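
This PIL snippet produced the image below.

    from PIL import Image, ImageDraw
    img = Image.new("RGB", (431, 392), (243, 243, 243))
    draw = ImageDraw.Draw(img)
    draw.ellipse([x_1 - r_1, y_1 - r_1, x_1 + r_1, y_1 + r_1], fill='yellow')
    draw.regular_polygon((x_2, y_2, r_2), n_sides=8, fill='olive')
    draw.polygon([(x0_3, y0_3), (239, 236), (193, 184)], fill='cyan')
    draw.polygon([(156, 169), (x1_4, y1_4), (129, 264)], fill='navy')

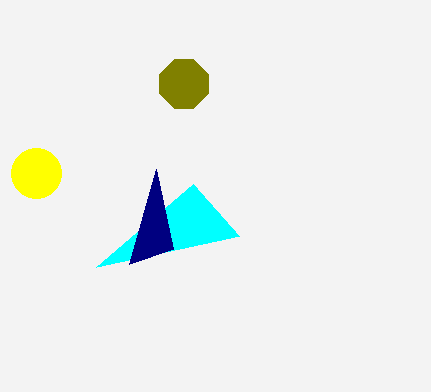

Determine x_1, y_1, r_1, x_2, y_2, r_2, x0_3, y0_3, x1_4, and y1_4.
x_1 = 36
y_1 = 173
r_1 = 25
x_2 = 184
y_2 = 84
r_2 = 26
x0_3 = 96
y0_3 = 267
x1_4 = 173
y1_4 = 249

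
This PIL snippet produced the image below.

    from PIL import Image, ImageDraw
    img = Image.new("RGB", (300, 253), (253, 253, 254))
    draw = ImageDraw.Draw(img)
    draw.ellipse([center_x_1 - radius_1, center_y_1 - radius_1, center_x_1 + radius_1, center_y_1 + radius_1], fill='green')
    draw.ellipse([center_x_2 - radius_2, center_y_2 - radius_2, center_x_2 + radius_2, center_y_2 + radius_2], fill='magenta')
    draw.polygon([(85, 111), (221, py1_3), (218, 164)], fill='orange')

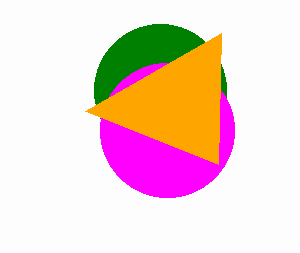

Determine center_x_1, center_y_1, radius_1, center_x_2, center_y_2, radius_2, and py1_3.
center_x_1 = 160, center_y_1 = 90, radius_1 = 66, center_x_2 = 167, center_y_2 = 130, radius_2 = 67, py1_3 = 33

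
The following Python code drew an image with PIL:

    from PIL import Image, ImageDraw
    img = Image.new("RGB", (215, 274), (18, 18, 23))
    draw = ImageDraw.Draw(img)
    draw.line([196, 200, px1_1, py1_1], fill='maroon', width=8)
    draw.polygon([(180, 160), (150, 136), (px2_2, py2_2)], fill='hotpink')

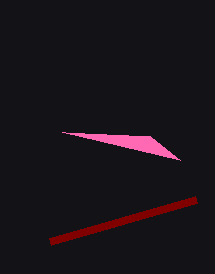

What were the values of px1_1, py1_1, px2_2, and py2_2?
px1_1 = 50; py1_1 = 242; px2_2 = 62; py2_2 = 132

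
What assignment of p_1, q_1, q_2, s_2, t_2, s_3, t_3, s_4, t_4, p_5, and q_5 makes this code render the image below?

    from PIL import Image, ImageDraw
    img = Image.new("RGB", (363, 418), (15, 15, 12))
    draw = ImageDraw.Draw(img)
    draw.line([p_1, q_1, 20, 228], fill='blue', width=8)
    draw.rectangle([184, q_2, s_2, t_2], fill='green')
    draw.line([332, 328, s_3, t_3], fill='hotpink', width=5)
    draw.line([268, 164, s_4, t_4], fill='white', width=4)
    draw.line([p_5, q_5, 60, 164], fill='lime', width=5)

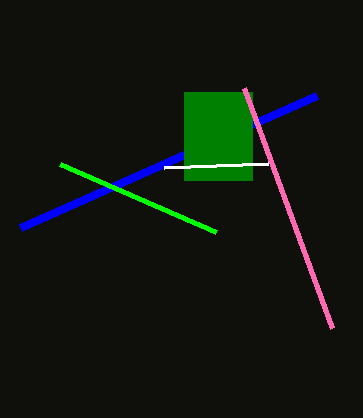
p_1 = 316; q_1 = 96; q_2 = 92; s_2 = 252; t_2 = 180; s_3 = 244; t_3 = 88; s_4 = 164; t_4 = 168; p_5 = 216; q_5 = 232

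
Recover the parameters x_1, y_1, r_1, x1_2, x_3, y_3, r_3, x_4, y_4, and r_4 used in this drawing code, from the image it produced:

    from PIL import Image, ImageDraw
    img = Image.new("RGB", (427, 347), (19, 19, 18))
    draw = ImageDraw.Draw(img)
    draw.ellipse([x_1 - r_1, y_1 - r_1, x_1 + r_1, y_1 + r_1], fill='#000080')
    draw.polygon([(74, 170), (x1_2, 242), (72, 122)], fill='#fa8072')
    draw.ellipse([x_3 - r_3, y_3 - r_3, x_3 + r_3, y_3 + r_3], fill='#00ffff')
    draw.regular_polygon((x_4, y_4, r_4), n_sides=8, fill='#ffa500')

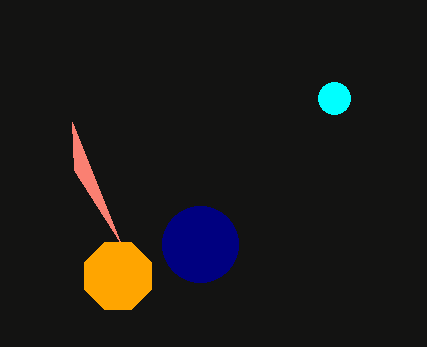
x_1 = 200
y_1 = 244
r_1 = 38
x1_2 = 120
x_3 = 334
y_3 = 98
r_3 = 16
x_4 = 118
y_4 = 276
r_4 = 36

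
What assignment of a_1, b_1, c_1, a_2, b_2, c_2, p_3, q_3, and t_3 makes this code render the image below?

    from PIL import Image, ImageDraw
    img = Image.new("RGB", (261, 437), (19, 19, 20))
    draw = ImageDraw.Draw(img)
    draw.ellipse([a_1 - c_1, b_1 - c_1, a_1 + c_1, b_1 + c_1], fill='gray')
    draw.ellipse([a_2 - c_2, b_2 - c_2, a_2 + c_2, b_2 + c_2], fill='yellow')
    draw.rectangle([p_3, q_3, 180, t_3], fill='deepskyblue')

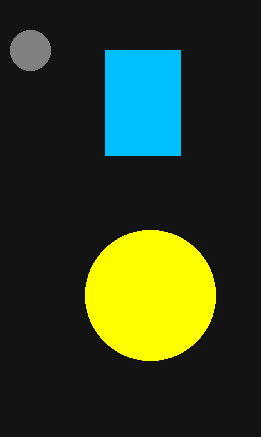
a_1 = 30, b_1 = 50, c_1 = 20, a_2 = 150, b_2 = 295, c_2 = 65, p_3 = 105, q_3 = 50, t_3 = 155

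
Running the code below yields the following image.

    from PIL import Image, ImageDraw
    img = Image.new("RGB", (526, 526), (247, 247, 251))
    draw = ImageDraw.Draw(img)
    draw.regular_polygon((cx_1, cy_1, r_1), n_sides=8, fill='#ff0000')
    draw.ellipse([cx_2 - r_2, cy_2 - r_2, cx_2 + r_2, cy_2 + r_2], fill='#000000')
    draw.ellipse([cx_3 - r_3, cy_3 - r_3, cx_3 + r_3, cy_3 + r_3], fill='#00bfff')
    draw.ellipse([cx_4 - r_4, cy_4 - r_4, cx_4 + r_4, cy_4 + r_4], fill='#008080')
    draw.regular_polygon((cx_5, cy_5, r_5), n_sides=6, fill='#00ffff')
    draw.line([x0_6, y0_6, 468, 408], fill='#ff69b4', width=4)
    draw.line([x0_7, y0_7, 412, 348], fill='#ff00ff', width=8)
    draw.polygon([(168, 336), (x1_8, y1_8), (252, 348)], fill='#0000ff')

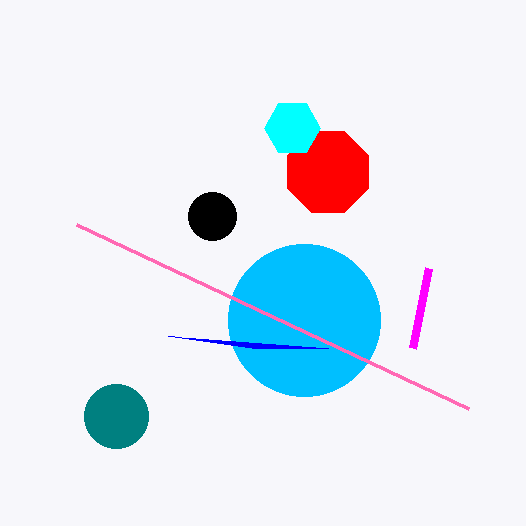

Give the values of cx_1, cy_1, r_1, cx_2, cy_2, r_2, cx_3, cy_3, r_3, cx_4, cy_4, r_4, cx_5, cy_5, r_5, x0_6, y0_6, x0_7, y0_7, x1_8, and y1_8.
cx_1 = 328; cy_1 = 172; r_1 = 44; cx_2 = 212; cy_2 = 216; r_2 = 24; cx_3 = 304; cy_3 = 320; r_3 = 76; cx_4 = 116; cy_4 = 416; r_4 = 32; cx_5 = 292; cy_5 = 128; r_5 = 28; x0_6 = 76; y0_6 = 224; x0_7 = 428; y0_7 = 268; x1_8 = 328; y1_8 = 348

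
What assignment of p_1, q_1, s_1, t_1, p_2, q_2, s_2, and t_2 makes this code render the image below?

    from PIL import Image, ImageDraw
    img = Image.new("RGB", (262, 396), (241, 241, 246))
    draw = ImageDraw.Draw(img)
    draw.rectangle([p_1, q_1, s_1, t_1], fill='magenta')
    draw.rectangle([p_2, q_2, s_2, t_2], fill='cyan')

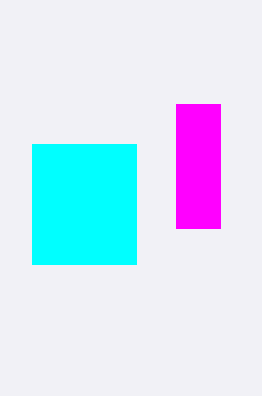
p_1 = 176
q_1 = 104
s_1 = 220
t_1 = 228
p_2 = 32
q_2 = 144
s_2 = 136
t_2 = 264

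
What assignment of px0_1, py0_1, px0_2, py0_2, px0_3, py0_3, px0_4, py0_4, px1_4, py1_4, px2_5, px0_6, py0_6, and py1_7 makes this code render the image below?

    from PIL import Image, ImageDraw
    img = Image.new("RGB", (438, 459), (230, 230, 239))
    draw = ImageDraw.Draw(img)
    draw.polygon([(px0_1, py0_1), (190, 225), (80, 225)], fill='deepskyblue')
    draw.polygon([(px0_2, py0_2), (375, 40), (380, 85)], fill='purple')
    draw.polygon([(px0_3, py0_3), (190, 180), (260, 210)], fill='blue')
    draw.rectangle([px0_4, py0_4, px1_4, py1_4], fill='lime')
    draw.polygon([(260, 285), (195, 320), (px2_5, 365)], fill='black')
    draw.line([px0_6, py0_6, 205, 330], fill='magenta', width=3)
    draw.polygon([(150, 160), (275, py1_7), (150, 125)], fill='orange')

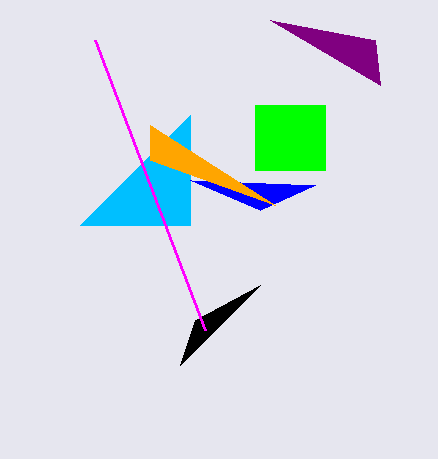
px0_1 = 190, py0_1 = 115, px0_2 = 270, py0_2 = 20, px0_3 = 315, py0_3 = 185, px0_4 = 255, py0_4 = 105, px1_4 = 325, py1_4 = 170, px2_5 = 180, px0_6 = 95, py0_6 = 40, py1_7 = 205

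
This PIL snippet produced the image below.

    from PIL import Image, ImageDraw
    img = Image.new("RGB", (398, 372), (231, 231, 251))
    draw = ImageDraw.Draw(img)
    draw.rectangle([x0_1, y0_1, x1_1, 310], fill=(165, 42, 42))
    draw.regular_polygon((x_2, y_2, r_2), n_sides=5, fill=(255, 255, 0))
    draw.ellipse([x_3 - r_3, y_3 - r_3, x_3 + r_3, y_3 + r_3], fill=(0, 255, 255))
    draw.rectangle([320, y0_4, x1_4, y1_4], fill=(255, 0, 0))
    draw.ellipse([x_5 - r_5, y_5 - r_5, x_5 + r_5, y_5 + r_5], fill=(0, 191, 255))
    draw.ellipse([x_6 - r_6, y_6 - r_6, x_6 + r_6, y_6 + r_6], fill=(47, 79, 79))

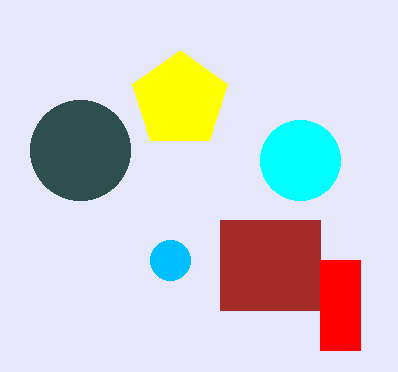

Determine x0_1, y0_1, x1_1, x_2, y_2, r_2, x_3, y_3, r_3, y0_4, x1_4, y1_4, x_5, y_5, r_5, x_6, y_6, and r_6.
x0_1 = 220
y0_1 = 220
x1_1 = 320
x_2 = 180
y_2 = 100
r_2 = 50
x_3 = 300
y_3 = 160
r_3 = 40
y0_4 = 260
x1_4 = 360
y1_4 = 350
x_5 = 170
y_5 = 260
r_5 = 20
x_6 = 80
y_6 = 150
r_6 = 50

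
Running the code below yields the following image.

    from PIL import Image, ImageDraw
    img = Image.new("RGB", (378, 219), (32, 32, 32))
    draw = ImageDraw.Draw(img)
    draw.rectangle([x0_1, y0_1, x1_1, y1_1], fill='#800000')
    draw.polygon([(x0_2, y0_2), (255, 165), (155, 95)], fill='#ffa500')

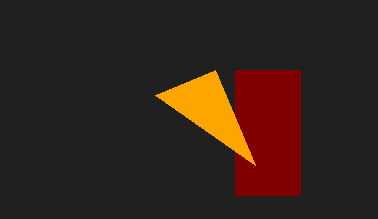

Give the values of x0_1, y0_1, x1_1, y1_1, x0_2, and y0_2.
x0_1 = 235
y0_1 = 70
x1_1 = 300
y1_1 = 195
x0_2 = 215
y0_2 = 70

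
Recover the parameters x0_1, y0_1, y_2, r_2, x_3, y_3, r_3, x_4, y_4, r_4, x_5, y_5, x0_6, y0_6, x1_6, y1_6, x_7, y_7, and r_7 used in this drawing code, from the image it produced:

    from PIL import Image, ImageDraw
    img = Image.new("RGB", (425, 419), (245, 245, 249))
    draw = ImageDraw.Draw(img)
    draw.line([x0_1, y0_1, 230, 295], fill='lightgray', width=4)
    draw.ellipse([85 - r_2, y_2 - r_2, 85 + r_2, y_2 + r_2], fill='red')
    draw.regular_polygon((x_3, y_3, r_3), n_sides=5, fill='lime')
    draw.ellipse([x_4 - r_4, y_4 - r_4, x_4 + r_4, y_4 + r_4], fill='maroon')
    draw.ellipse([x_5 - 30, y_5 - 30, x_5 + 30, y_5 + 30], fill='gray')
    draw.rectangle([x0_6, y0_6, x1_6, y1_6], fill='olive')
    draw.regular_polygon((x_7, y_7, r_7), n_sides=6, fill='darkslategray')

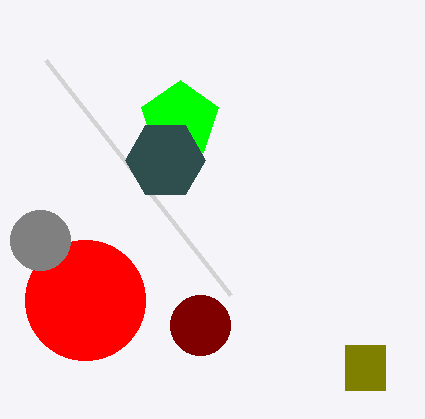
x0_1 = 45, y0_1 = 60, y_2 = 300, r_2 = 60, x_3 = 180, y_3 = 120, r_3 = 40, x_4 = 200, y_4 = 325, r_4 = 30, x_5 = 40, y_5 = 240, x0_6 = 345, y0_6 = 345, x1_6 = 385, y1_6 = 390, x_7 = 165, y_7 = 160, r_7 = 40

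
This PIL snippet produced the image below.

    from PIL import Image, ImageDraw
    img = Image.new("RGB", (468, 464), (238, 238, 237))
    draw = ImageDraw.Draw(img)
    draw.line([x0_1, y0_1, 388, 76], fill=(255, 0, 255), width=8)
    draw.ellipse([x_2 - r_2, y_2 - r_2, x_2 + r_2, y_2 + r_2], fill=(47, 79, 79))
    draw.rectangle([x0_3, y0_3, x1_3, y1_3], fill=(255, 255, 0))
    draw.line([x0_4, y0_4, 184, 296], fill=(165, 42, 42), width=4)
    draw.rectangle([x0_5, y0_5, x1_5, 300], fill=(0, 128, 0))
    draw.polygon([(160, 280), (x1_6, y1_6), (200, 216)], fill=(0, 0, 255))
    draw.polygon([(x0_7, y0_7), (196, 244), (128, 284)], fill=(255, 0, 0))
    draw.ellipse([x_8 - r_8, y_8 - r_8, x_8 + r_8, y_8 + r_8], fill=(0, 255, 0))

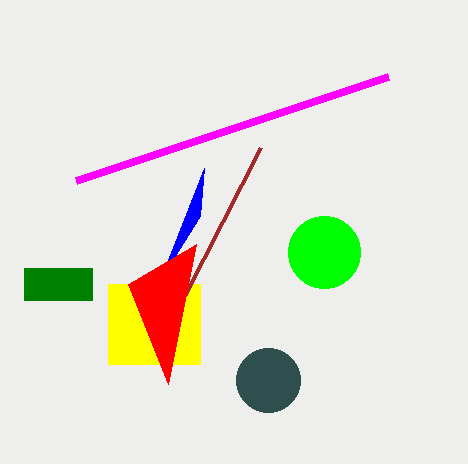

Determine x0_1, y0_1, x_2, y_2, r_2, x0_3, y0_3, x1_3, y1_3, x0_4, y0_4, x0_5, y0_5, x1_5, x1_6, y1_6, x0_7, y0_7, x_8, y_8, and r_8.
x0_1 = 76, y0_1 = 180, x_2 = 268, y_2 = 380, r_2 = 32, x0_3 = 108, y0_3 = 284, x1_3 = 200, y1_3 = 364, x0_4 = 260, y0_4 = 148, x0_5 = 24, y0_5 = 268, x1_5 = 92, x1_6 = 204, y1_6 = 168, x0_7 = 168, y0_7 = 384, x_8 = 324, y_8 = 252, r_8 = 36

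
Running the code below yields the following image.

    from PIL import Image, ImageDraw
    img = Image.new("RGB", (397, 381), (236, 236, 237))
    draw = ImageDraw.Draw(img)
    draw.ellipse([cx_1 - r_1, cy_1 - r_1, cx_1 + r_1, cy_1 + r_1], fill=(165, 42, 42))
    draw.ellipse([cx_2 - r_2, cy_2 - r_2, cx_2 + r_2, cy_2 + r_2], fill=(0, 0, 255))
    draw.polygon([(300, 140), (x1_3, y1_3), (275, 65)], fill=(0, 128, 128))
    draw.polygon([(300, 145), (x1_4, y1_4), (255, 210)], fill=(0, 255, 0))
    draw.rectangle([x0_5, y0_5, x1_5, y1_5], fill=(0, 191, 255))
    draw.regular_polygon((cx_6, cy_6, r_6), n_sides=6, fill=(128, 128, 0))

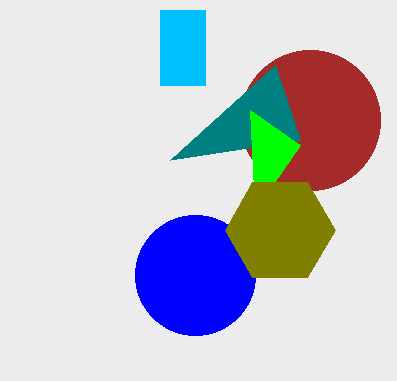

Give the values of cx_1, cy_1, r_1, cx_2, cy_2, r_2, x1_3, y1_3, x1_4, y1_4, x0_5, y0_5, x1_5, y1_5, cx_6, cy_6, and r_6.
cx_1 = 310, cy_1 = 120, r_1 = 70, cx_2 = 195, cy_2 = 275, r_2 = 60, x1_3 = 170, y1_3 = 160, x1_4 = 250, y1_4 = 110, x0_5 = 160, y0_5 = 10, x1_5 = 205, y1_5 = 85, cx_6 = 280, cy_6 = 230, r_6 = 55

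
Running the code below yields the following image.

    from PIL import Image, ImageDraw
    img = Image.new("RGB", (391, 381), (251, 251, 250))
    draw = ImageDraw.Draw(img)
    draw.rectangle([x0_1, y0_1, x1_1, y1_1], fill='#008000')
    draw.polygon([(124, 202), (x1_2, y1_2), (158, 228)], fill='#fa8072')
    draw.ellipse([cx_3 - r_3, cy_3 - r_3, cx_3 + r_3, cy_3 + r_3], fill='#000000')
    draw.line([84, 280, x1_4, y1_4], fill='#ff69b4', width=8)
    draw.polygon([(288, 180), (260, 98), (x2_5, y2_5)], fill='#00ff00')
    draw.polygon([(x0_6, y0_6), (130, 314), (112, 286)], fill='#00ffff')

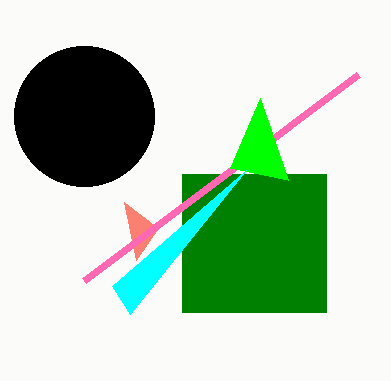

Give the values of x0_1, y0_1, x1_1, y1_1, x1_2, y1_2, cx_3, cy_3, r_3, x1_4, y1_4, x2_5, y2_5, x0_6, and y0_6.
x0_1 = 182; y0_1 = 174; x1_1 = 326; y1_1 = 312; x1_2 = 136; y1_2 = 260; cx_3 = 84; cy_3 = 116; r_3 = 70; x1_4 = 358; y1_4 = 74; x2_5 = 230; y2_5 = 168; x0_6 = 246; y0_6 = 170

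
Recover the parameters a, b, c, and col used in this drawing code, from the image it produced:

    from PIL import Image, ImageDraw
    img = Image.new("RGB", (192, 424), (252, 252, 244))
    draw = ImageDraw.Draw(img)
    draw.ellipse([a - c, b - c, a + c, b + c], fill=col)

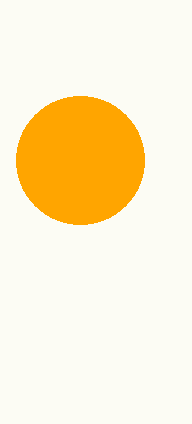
a = 80
b = 160
c = 64
col = 'orange'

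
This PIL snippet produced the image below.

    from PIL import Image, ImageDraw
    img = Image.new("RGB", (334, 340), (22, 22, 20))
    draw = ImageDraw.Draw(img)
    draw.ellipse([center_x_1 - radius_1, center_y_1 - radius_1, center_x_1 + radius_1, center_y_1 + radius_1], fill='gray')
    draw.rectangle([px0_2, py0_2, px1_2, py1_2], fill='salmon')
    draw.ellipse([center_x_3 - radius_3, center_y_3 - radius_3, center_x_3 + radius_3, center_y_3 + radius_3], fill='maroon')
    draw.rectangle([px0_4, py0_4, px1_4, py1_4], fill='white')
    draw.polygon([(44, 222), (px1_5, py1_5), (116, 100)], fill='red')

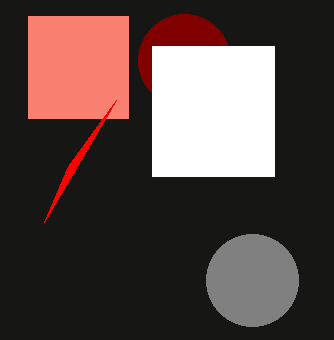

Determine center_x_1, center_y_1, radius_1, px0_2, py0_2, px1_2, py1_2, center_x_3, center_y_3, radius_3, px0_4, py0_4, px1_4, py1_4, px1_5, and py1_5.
center_x_1 = 252, center_y_1 = 280, radius_1 = 46, px0_2 = 28, py0_2 = 16, px1_2 = 128, py1_2 = 118, center_x_3 = 184, center_y_3 = 60, radius_3 = 46, px0_4 = 152, py0_4 = 46, px1_4 = 274, py1_4 = 176, px1_5 = 68, py1_5 = 166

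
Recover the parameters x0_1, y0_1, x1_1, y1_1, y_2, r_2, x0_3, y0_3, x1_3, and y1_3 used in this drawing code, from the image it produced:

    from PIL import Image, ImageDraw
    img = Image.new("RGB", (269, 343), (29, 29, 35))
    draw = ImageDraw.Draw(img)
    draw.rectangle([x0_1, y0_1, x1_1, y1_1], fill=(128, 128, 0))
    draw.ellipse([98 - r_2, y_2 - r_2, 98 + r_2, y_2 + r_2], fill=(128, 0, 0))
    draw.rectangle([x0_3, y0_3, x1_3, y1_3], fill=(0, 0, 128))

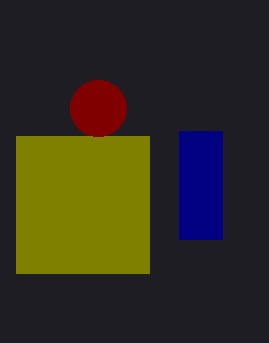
x0_1 = 16
y0_1 = 136
x1_1 = 149
y1_1 = 273
y_2 = 108
r_2 = 28
x0_3 = 179
y0_3 = 131
x1_3 = 222
y1_3 = 239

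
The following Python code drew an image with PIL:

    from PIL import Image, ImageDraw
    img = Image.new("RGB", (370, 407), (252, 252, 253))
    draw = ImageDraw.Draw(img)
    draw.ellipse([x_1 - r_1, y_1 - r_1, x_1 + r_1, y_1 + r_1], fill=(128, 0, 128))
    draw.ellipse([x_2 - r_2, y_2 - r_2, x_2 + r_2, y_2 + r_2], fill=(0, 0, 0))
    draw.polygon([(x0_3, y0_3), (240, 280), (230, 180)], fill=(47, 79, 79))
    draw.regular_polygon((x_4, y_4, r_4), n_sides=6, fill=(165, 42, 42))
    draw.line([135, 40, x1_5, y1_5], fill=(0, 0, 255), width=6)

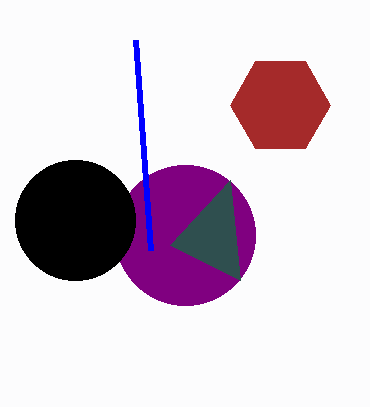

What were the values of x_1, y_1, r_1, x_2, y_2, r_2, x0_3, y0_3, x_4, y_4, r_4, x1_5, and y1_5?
x_1 = 185; y_1 = 235; r_1 = 70; x_2 = 75; y_2 = 220; r_2 = 60; x0_3 = 170; y0_3 = 245; x_4 = 280; y_4 = 105; r_4 = 50; x1_5 = 150; y1_5 = 250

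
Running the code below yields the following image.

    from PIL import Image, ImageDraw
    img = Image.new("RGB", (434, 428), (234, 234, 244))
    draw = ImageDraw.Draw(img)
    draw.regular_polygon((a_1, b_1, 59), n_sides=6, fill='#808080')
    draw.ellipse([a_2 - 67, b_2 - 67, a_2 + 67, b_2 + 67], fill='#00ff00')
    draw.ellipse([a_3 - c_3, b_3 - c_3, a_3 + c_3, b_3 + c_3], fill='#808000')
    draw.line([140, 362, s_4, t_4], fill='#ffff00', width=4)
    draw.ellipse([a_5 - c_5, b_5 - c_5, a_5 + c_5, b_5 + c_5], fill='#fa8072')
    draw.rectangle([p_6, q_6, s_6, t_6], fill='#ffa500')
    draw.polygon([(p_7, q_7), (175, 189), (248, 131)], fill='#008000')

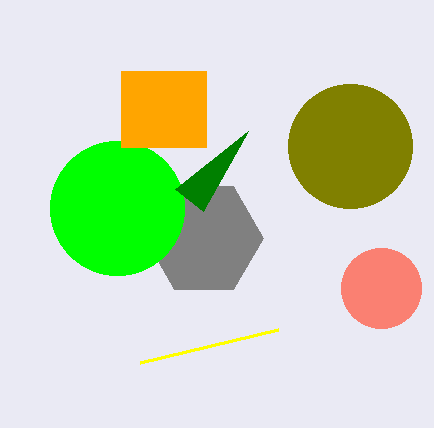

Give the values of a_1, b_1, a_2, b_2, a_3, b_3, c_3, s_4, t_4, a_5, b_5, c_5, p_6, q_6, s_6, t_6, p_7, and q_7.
a_1 = 204
b_1 = 238
a_2 = 117
b_2 = 208
a_3 = 350
b_3 = 146
c_3 = 62
s_4 = 278
t_4 = 329
a_5 = 381
b_5 = 288
c_5 = 40
p_6 = 121
q_6 = 71
s_6 = 206
t_6 = 147
p_7 = 203
q_7 = 211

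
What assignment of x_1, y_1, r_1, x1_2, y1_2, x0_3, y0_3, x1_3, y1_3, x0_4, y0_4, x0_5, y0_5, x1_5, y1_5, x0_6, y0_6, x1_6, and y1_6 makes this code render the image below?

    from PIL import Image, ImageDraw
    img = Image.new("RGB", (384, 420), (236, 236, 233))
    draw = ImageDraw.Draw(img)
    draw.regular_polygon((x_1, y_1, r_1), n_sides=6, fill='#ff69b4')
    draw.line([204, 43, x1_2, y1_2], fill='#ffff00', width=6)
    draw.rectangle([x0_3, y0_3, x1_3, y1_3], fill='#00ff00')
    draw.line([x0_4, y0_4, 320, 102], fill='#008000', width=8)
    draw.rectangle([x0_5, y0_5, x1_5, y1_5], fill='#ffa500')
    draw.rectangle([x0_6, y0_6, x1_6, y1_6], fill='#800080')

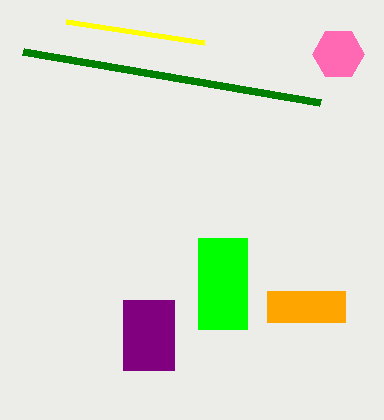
x_1 = 338
y_1 = 54
r_1 = 26
x1_2 = 66
y1_2 = 22
x0_3 = 198
y0_3 = 238
x1_3 = 247
y1_3 = 329
x0_4 = 23
y0_4 = 51
x0_5 = 267
y0_5 = 291
x1_5 = 345
y1_5 = 322
x0_6 = 123
y0_6 = 300
x1_6 = 174
y1_6 = 370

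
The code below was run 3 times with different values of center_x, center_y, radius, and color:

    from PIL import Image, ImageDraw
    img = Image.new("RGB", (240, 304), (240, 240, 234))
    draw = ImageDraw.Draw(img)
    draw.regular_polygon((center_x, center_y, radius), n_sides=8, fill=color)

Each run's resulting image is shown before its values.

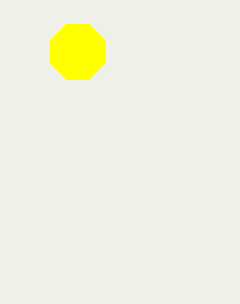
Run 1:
center_x = 78; center_y = 52; radius = 30; color = 'yellow'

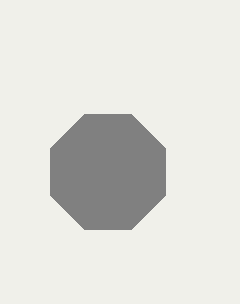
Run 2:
center_x = 108, center_y = 172, radius = 62, color = 'gray'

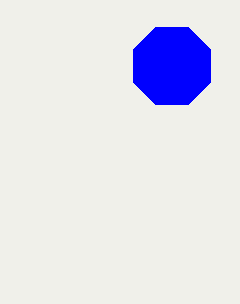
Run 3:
center_x = 172
center_y = 66
radius = 42
color = 'blue'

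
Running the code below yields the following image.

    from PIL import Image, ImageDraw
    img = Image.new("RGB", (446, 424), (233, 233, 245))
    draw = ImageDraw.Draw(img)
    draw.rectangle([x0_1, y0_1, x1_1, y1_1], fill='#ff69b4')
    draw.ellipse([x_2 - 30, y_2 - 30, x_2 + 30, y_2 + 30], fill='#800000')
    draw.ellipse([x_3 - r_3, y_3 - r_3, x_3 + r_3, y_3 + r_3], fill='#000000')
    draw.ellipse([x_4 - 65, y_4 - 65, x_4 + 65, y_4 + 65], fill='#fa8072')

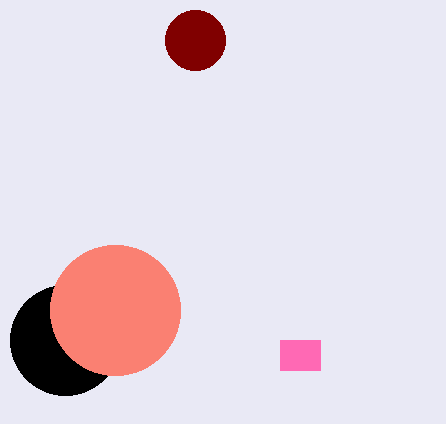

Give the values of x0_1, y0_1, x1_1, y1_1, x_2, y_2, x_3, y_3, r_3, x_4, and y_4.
x0_1 = 280, y0_1 = 340, x1_1 = 320, y1_1 = 370, x_2 = 195, y_2 = 40, x_3 = 65, y_3 = 340, r_3 = 55, x_4 = 115, y_4 = 310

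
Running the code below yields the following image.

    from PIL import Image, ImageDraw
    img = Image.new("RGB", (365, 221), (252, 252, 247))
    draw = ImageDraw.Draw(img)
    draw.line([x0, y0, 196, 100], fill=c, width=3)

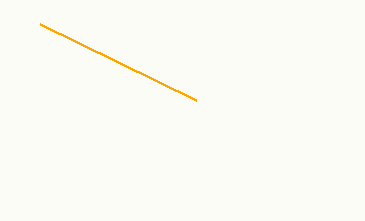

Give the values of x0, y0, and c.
x0 = 40
y0 = 24
c = 'orange'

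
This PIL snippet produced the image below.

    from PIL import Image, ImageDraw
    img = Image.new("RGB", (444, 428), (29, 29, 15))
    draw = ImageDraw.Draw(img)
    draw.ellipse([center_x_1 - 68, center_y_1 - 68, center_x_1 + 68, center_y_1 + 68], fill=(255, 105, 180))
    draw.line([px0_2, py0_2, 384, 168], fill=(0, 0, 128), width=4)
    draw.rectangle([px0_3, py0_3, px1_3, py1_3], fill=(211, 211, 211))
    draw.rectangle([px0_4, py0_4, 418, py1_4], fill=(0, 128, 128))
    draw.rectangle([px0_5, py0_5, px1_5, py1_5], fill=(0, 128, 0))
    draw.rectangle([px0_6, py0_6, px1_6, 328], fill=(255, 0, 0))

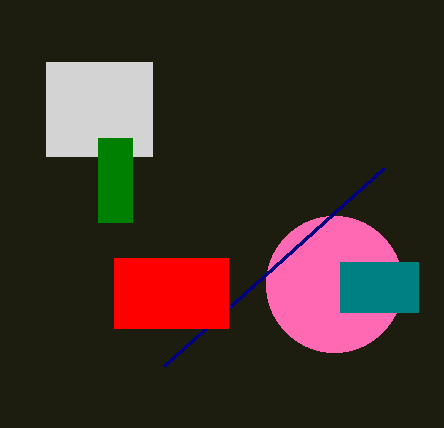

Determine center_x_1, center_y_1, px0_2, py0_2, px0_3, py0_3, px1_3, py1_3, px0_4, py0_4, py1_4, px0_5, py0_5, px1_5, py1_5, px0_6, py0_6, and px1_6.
center_x_1 = 334; center_y_1 = 284; px0_2 = 164; py0_2 = 366; px0_3 = 46; py0_3 = 62; px1_3 = 152; py1_3 = 156; px0_4 = 340; py0_4 = 262; py1_4 = 312; px0_5 = 98; py0_5 = 138; px1_5 = 132; py1_5 = 222; px0_6 = 114; py0_6 = 258; px1_6 = 228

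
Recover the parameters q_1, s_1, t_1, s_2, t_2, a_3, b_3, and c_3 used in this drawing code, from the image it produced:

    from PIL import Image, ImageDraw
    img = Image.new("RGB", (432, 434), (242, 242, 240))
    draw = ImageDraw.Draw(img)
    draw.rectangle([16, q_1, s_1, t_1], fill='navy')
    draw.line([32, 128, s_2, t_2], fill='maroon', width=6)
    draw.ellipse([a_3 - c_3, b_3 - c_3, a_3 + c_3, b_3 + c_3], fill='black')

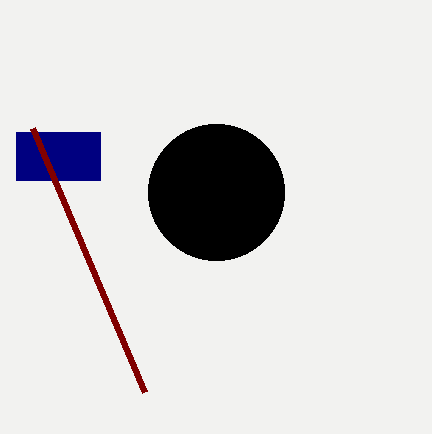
q_1 = 132
s_1 = 100
t_1 = 180
s_2 = 144
t_2 = 392
a_3 = 216
b_3 = 192
c_3 = 68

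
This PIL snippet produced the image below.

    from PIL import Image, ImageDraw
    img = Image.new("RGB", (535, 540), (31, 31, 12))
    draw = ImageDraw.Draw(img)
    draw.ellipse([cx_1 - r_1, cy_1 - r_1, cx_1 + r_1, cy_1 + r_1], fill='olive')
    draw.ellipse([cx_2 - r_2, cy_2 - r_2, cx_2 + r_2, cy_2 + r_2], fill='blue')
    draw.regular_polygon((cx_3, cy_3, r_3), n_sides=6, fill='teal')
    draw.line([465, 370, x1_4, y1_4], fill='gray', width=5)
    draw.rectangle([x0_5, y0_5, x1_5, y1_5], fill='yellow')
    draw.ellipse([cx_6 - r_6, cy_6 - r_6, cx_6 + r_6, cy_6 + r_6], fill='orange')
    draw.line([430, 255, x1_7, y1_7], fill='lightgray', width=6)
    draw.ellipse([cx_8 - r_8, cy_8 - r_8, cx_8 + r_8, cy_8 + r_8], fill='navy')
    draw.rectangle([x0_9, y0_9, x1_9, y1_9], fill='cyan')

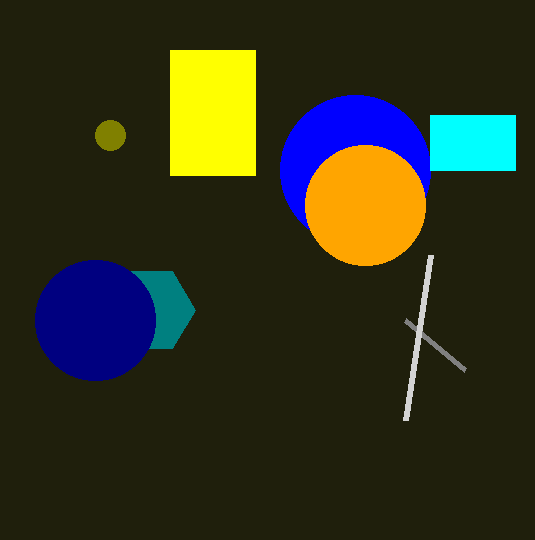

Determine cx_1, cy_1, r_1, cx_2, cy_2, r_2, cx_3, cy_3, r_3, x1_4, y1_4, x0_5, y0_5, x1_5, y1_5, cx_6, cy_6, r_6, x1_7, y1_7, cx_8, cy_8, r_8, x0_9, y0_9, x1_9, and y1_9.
cx_1 = 110, cy_1 = 135, r_1 = 15, cx_2 = 355, cy_2 = 170, r_2 = 75, cx_3 = 150, cy_3 = 310, r_3 = 45, x1_4 = 405, y1_4 = 320, x0_5 = 170, y0_5 = 50, x1_5 = 255, y1_5 = 175, cx_6 = 365, cy_6 = 205, r_6 = 60, x1_7 = 405, y1_7 = 420, cx_8 = 95, cy_8 = 320, r_8 = 60, x0_9 = 430, y0_9 = 115, x1_9 = 515, y1_9 = 170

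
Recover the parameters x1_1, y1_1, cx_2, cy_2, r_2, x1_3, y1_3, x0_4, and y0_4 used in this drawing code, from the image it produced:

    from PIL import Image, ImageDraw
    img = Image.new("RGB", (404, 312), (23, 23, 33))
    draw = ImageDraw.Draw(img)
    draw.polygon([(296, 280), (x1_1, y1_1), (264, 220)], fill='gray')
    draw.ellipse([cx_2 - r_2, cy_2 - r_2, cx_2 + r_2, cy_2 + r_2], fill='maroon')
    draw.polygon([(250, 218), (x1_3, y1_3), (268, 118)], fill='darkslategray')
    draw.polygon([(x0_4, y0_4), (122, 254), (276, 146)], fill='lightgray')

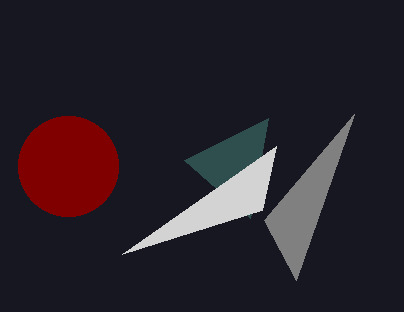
x1_1 = 354; y1_1 = 114; cx_2 = 68; cy_2 = 166; r_2 = 50; x1_3 = 184; y1_3 = 160; x0_4 = 262; y0_4 = 210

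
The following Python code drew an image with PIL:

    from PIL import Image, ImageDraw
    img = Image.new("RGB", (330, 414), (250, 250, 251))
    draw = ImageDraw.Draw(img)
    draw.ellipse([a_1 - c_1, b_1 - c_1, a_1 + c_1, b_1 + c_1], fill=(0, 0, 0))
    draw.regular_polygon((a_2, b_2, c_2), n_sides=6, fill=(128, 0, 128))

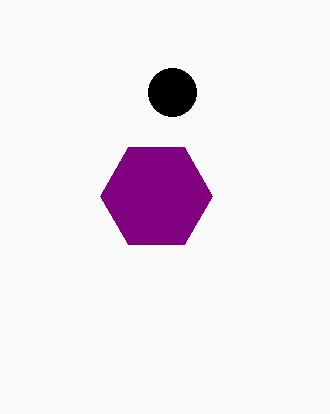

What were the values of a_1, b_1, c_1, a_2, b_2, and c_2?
a_1 = 172
b_1 = 92
c_1 = 24
a_2 = 156
b_2 = 196
c_2 = 56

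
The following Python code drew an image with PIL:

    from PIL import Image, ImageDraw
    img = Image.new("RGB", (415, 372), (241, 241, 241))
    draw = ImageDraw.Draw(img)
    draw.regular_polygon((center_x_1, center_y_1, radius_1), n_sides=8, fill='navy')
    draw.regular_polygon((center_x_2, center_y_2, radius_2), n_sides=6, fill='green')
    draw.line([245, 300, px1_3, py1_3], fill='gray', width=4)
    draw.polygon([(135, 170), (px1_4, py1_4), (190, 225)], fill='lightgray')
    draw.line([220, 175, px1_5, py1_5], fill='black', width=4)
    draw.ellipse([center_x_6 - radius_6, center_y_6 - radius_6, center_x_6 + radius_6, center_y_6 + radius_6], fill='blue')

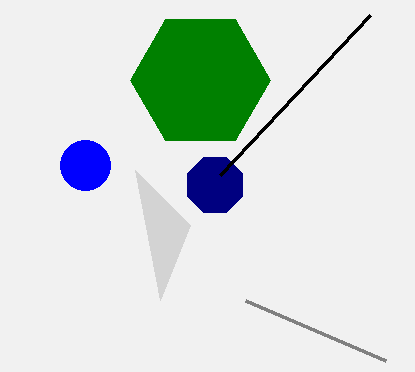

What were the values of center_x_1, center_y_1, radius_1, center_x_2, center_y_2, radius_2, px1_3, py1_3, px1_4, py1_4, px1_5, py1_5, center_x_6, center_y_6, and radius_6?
center_x_1 = 215, center_y_1 = 185, radius_1 = 30, center_x_2 = 200, center_y_2 = 80, radius_2 = 70, px1_3 = 385, py1_3 = 360, px1_4 = 160, py1_4 = 300, px1_5 = 370, py1_5 = 15, center_x_6 = 85, center_y_6 = 165, radius_6 = 25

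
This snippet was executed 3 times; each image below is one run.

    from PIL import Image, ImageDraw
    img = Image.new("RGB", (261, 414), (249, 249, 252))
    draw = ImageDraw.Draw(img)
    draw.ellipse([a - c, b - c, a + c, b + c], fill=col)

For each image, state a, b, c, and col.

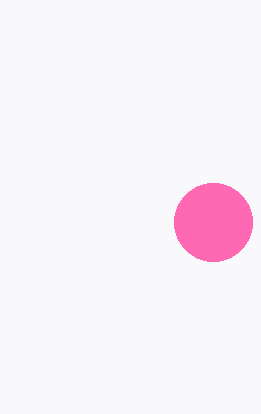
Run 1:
a = 213; b = 222; c = 39; col = 'hotpink'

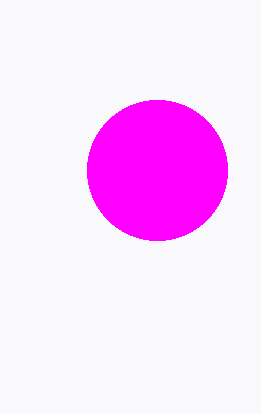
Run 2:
a = 157, b = 170, c = 70, col = 'magenta'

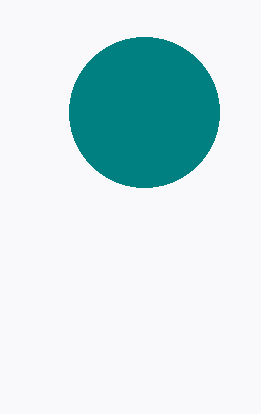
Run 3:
a = 144; b = 112; c = 75; col = 'teal'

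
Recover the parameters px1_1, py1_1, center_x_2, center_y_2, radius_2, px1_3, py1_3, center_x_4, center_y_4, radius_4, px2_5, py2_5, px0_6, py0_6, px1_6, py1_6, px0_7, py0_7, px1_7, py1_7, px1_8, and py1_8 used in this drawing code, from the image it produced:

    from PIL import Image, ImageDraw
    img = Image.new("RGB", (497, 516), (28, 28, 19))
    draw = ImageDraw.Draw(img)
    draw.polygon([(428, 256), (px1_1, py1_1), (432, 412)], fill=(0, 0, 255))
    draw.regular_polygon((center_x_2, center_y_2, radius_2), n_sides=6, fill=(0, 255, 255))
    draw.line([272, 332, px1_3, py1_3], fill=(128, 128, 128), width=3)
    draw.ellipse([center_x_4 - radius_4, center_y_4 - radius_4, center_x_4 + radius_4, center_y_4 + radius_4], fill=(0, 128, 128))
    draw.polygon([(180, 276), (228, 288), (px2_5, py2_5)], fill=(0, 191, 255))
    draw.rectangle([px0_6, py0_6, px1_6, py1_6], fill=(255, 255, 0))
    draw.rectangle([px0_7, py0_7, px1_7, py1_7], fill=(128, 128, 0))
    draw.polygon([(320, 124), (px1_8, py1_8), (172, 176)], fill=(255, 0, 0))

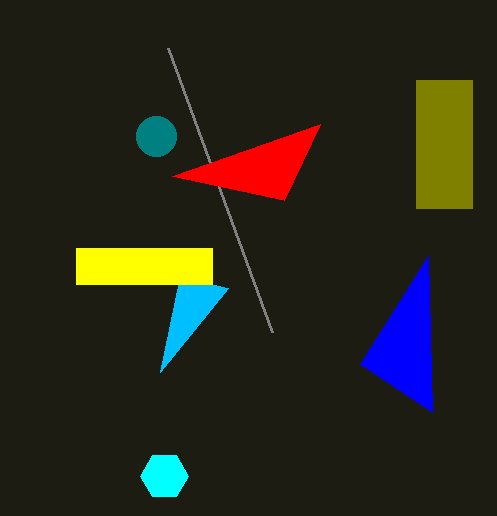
px1_1 = 360
py1_1 = 364
center_x_2 = 164
center_y_2 = 476
radius_2 = 24
px1_3 = 168
py1_3 = 48
center_x_4 = 156
center_y_4 = 136
radius_4 = 20
px2_5 = 160
py2_5 = 372
px0_6 = 76
py0_6 = 248
px1_6 = 212
py1_6 = 284
px0_7 = 416
py0_7 = 80
px1_7 = 472
py1_7 = 208
px1_8 = 284
py1_8 = 200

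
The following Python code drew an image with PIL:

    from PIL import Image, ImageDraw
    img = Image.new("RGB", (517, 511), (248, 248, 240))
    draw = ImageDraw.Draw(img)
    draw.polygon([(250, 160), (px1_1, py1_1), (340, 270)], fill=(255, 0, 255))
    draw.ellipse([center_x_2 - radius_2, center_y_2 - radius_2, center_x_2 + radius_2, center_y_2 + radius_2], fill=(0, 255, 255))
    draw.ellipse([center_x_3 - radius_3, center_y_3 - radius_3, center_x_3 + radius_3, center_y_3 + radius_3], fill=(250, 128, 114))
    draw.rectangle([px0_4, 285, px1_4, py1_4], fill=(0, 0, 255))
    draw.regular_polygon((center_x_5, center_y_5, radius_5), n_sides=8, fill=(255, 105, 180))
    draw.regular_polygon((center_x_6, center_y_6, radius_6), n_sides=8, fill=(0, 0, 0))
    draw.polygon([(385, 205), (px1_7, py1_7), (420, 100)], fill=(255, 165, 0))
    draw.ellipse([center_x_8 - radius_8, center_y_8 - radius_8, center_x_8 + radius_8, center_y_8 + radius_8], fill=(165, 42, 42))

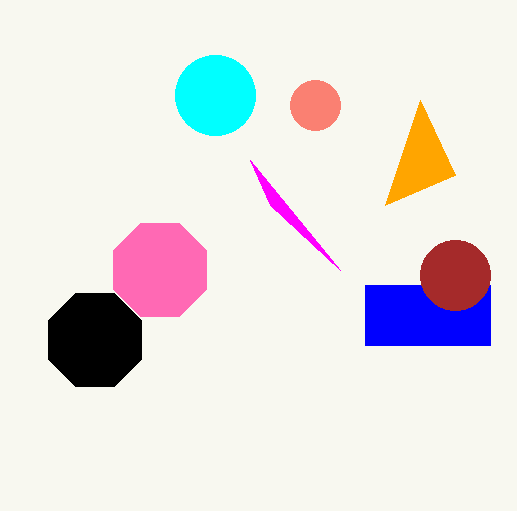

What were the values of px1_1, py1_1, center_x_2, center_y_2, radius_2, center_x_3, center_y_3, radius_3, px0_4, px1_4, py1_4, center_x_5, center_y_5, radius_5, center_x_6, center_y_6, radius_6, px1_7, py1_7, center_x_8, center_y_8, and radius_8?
px1_1 = 270
py1_1 = 205
center_x_2 = 215
center_y_2 = 95
radius_2 = 40
center_x_3 = 315
center_y_3 = 105
radius_3 = 25
px0_4 = 365
px1_4 = 490
py1_4 = 345
center_x_5 = 160
center_y_5 = 270
radius_5 = 50
center_x_6 = 95
center_y_6 = 340
radius_6 = 50
px1_7 = 455
py1_7 = 175
center_x_8 = 455
center_y_8 = 275
radius_8 = 35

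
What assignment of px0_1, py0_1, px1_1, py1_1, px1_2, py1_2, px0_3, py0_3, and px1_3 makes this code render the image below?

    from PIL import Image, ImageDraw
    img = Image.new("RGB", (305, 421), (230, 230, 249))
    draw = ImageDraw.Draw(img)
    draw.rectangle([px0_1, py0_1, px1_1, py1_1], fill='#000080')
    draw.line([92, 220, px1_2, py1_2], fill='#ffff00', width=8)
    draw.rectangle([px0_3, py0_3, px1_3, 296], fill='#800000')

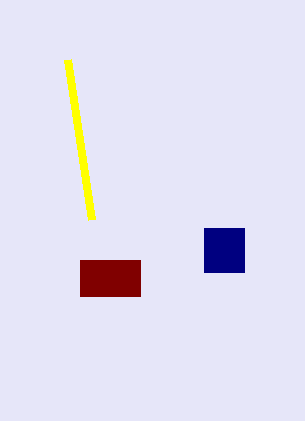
px0_1 = 204; py0_1 = 228; px1_1 = 244; py1_1 = 272; px1_2 = 68; py1_2 = 60; px0_3 = 80; py0_3 = 260; px1_3 = 140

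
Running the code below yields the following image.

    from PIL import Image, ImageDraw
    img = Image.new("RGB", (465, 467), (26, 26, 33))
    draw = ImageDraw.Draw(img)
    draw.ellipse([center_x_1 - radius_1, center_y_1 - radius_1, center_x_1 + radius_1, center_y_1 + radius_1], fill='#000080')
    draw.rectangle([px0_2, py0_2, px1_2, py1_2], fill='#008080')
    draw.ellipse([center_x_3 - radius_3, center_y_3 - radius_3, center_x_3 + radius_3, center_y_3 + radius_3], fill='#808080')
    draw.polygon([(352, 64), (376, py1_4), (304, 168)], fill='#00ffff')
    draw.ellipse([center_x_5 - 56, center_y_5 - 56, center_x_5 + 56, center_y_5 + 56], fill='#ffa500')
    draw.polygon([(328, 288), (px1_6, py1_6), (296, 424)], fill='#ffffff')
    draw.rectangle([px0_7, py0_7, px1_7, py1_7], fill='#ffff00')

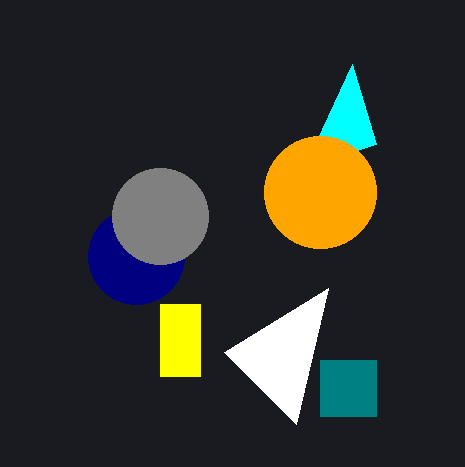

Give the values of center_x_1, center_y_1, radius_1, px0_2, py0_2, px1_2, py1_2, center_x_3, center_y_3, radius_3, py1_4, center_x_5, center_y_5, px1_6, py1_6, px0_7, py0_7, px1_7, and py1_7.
center_x_1 = 136, center_y_1 = 256, radius_1 = 48, px0_2 = 320, py0_2 = 360, px1_2 = 376, py1_2 = 416, center_x_3 = 160, center_y_3 = 216, radius_3 = 48, py1_4 = 144, center_x_5 = 320, center_y_5 = 192, px1_6 = 224, py1_6 = 352, px0_7 = 160, py0_7 = 304, px1_7 = 200, py1_7 = 376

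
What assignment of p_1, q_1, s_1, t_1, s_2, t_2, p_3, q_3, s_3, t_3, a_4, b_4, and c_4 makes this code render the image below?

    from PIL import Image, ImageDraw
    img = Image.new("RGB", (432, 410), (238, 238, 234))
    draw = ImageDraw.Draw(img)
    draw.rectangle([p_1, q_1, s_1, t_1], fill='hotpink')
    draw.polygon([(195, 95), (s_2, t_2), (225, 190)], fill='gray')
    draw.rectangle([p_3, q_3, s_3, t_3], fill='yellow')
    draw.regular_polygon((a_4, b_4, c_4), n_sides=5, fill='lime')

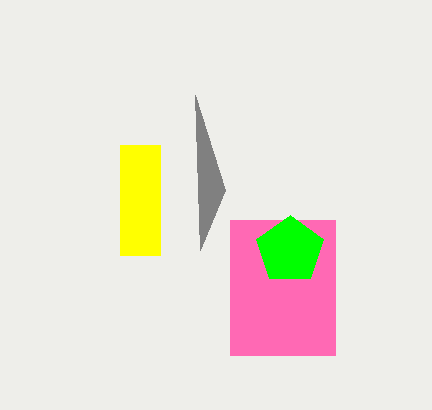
p_1 = 230
q_1 = 220
s_1 = 335
t_1 = 355
s_2 = 200
t_2 = 250
p_3 = 120
q_3 = 145
s_3 = 160
t_3 = 255
a_4 = 290
b_4 = 250
c_4 = 35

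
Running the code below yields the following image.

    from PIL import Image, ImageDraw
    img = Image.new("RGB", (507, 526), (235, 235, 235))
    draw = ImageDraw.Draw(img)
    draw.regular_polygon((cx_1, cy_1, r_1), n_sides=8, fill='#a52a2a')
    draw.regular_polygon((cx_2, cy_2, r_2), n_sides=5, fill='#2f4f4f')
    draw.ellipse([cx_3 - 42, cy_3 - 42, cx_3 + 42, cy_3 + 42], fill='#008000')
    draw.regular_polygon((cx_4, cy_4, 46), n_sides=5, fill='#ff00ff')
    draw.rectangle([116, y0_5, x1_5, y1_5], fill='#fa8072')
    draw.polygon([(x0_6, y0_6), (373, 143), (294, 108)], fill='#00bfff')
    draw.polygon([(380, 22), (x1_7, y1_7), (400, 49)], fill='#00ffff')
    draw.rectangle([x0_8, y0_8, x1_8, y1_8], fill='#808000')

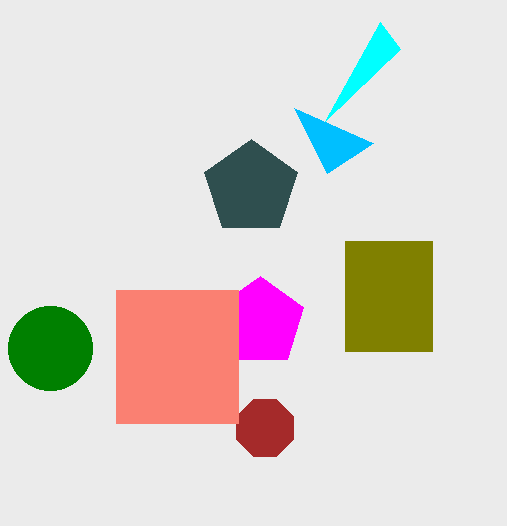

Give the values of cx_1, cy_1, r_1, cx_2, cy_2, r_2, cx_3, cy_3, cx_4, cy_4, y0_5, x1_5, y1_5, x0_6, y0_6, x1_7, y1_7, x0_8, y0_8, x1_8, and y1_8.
cx_1 = 265, cy_1 = 428, r_1 = 31, cx_2 = 251, cy_2 = 188, r_2 = 49, cx_3 = 50, cy_3 = 348, cx_4 = 260, cy_4 = 322, y0_5 = 290, x1_5 = 238, y1_5 = 423, x0_6 = 327, y0_6 = 173, x1_7 = 325, y1_7 = 121, x0_8 = 345, y0_8 = 241, x1_8 = 432, y1_8 = 351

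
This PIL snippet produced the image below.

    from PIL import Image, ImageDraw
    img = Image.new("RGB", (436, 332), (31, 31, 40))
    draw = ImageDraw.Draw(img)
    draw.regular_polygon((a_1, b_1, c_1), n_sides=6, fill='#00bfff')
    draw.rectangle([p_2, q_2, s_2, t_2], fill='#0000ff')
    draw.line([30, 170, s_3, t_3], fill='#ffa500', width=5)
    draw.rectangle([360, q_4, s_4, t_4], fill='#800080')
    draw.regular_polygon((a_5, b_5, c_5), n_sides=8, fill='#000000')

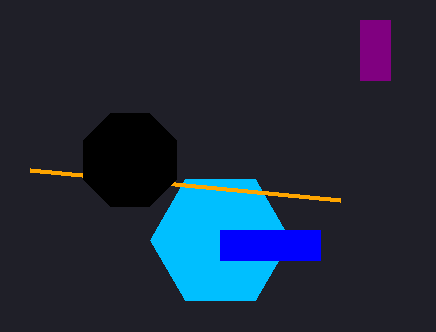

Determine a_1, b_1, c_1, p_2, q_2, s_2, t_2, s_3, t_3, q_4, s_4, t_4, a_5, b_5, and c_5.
a_1 = 220, b_1 = 240, c_1 = 70, p_2 = 220, q_2 = 230, s_2 = 320, t_2 = 260, s_3 = 340, t_3 = 200, q_4 = 20, s_4 = 390, t_4 = 80, a_5 = 130, b_5 = 160, c_5 = 50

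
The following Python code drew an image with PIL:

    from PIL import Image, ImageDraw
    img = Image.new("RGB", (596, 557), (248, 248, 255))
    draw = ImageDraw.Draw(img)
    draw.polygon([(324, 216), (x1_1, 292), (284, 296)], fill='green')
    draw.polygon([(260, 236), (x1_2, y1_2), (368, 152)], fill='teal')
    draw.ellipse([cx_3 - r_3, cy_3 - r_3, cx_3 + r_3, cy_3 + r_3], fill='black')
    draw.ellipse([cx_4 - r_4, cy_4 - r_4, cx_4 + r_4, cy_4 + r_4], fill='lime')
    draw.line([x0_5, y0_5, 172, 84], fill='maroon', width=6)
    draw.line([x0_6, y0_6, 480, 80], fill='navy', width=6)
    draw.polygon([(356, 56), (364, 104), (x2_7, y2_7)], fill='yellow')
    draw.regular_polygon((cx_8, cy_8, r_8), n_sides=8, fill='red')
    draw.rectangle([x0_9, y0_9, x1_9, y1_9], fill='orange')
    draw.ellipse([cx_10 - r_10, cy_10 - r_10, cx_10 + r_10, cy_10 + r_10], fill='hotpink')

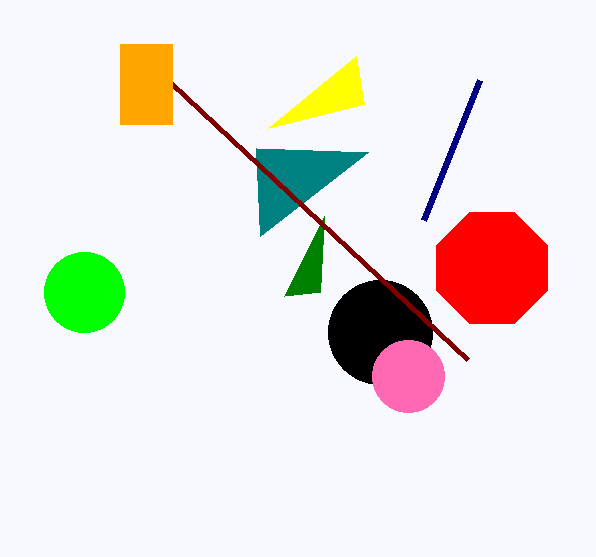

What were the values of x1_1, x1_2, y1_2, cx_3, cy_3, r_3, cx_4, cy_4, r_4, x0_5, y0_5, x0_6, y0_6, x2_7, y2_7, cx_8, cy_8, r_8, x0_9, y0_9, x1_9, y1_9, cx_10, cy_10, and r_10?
x1_1 = 320
x1_2 = 256
y1_2 = 148
cx_3 = 380
cy_3 = 332
r_3 = 52
cx_4 = 84
cy_4 = 292
r_4 = 40
x0_5 = 468
y0_5 = 360
x0_6 = 424
y0_6 = 220
x2_7 = 268
y2_7 = 128
cx_8 = 492
cy_8 = 268
r_8 = 60
x0_9 = 120
y0_9 = 44
x1_9 = 172
y1_9 = 124
cx_10 = 408
cy_10 = 376
r_10 = 36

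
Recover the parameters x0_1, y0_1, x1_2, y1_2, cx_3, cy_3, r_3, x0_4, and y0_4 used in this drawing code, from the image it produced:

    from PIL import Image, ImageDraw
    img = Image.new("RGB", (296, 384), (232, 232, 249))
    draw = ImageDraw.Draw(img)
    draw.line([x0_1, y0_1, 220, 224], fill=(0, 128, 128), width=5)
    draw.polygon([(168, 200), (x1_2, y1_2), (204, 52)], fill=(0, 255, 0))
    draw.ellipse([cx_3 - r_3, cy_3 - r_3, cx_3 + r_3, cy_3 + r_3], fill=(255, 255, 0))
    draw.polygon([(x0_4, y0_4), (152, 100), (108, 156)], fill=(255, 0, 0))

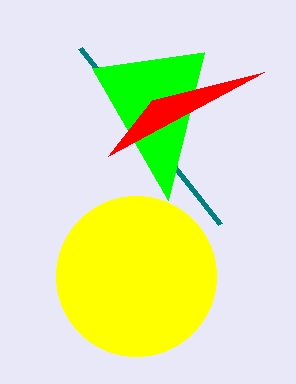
x0_1 = 80, y0_1 = 48, x1_2 = 92, y1_2 = 68, cx_3 = 136, cy_3 = 276, r_3 = 80, x0_4 = 264, y0_4 = 72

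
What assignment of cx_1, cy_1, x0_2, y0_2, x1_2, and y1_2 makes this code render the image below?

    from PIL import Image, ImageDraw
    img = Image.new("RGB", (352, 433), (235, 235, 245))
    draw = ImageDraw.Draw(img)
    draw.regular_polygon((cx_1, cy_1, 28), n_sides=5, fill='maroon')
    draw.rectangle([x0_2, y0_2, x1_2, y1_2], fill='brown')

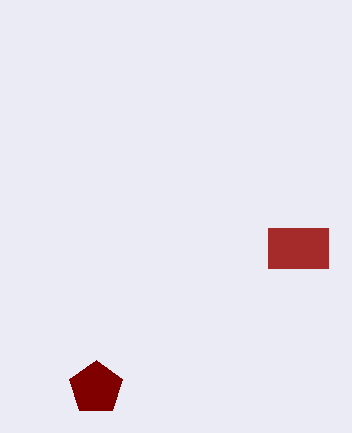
cx_1 = 96
cy_1 = 388
x0_2 = 268
y0_2 = 228
x1_2 = 328
y1_2 = 268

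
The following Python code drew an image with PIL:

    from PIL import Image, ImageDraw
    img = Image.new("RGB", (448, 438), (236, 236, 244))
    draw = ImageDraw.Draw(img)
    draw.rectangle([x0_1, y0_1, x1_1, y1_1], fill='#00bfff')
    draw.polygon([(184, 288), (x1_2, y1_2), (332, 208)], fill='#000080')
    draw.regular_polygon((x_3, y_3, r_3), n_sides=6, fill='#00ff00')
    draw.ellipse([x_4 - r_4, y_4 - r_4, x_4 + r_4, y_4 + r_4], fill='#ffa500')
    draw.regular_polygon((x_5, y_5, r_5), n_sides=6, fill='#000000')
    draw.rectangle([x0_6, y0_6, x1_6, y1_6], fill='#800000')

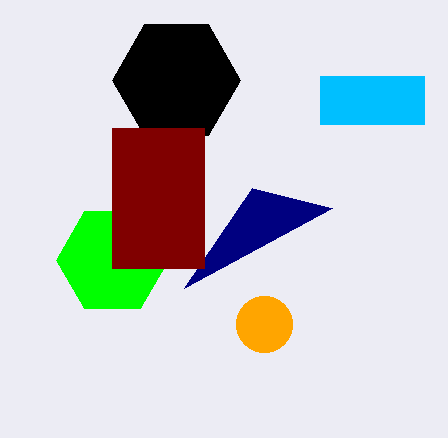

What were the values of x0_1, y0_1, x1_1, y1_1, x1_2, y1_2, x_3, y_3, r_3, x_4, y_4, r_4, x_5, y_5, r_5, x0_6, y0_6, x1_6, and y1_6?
x0_1 = 320
y0_1 = 76
x1_1 = 424
y1_1 = 124
x1_2 = 252
y1_2 = 188
x_3 = 112
y_3 = 260
r_3 = 56
x_4 = 264
y_4 = 324
r_4 = 28
x_5 = 176
y_5 = 80
r_5 = 64
x0_6 = 112
y0_6 = 128
x1_6 = 204
y1_6 = 268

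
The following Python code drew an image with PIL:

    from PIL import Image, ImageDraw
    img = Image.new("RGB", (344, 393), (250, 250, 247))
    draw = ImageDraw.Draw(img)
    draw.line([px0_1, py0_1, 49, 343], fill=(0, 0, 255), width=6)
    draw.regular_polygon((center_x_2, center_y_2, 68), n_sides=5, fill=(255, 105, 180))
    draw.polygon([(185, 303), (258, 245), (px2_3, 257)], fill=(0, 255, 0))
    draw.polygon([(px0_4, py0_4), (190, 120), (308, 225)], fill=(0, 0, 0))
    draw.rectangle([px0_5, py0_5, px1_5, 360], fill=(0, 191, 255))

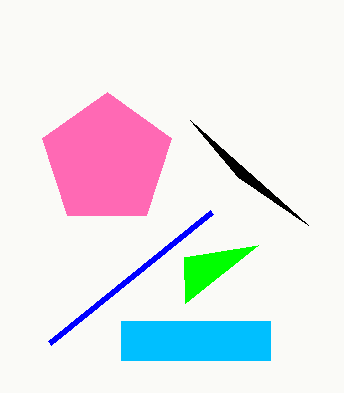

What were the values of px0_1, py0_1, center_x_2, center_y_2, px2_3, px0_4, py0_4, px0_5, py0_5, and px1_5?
px0_1 = 211, py0_1 = 212, center_x_2 = 107, center_y_2 = 160, px2_3 = 184, px0_4 = 238, py0_4 = 177, px0_5 = 121, py0_5 = 321, px1_5 = 270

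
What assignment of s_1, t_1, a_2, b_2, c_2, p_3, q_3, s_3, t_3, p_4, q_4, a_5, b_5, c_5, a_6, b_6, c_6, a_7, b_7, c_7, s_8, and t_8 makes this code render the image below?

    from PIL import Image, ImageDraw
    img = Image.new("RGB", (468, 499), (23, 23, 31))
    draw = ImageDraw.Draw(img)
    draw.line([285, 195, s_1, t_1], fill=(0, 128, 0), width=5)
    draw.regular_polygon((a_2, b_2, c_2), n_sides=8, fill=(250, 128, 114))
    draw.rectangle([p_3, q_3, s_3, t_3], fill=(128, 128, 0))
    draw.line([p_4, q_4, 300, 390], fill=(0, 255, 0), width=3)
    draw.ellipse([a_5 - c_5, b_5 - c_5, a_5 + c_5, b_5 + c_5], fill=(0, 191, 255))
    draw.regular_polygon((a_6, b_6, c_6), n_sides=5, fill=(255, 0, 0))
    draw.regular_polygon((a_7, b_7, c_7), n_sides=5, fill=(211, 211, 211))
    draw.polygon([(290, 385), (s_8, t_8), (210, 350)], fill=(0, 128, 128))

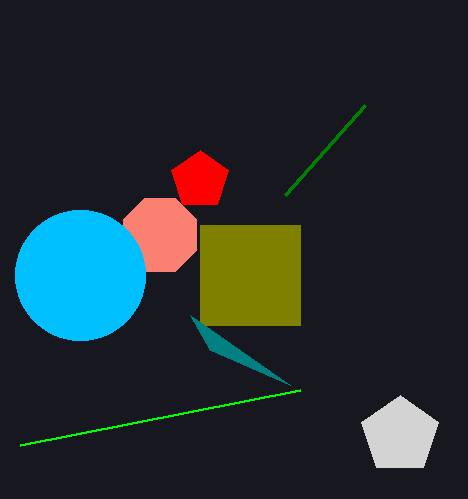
s_1 = 365, t_1 = 105, a_2 = 160, b_2 = 235, c_2 = 40, p_3 = 200, q_3 = 225, s_3 = 300, t_3 = 325, p_4 = 20, q_4 = 445, a_5 = 80, b_5 = 275, c_5 = 65, a_6 = 200, b_6 = 180, c_6 = 30, a_7 = 400, b_7 = 435, c_7 = 40, s_8 = 190, t_8 = 315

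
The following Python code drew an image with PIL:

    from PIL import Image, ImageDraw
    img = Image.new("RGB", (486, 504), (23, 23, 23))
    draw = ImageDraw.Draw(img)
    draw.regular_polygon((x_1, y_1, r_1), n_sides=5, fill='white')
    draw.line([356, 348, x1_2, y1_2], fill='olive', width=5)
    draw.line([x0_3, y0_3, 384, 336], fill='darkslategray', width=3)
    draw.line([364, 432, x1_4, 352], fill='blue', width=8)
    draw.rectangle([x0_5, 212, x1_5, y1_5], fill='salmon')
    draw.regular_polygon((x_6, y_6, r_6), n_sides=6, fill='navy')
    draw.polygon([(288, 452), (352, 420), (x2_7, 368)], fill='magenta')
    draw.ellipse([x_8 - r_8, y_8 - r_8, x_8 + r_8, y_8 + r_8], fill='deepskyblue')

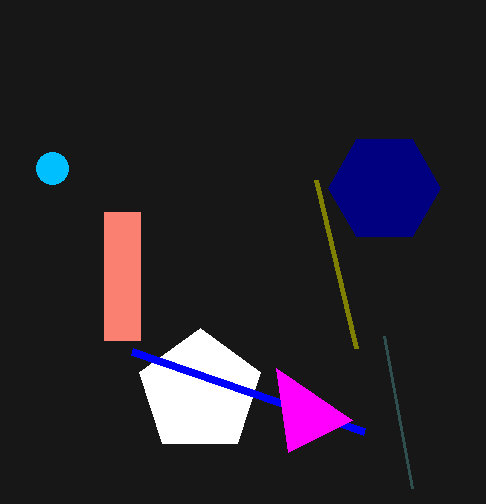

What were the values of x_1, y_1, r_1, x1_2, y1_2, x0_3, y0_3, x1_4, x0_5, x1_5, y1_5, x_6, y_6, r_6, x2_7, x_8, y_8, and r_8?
x_1 = 200
y_1 = 392
r_1 = 64
x1_2 = 316
y1_2 = 180
x0_3 = 412
y0_3 = 488
x1_4 = 132
x0_5 = 104
x1_5 = 140
y1_5 = 340
x_6 = 384
y_6 = 188
r_6 = 56
x2_7 = 276
x_8 = 52
y_8 = 168
r_8 = 16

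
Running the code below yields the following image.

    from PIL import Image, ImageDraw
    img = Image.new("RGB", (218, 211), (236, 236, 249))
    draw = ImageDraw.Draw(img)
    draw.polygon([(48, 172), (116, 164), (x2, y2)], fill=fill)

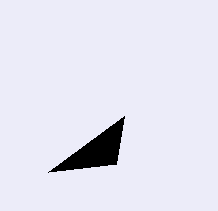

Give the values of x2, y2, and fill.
x2 = 124; y2 = 116; fill = 'black'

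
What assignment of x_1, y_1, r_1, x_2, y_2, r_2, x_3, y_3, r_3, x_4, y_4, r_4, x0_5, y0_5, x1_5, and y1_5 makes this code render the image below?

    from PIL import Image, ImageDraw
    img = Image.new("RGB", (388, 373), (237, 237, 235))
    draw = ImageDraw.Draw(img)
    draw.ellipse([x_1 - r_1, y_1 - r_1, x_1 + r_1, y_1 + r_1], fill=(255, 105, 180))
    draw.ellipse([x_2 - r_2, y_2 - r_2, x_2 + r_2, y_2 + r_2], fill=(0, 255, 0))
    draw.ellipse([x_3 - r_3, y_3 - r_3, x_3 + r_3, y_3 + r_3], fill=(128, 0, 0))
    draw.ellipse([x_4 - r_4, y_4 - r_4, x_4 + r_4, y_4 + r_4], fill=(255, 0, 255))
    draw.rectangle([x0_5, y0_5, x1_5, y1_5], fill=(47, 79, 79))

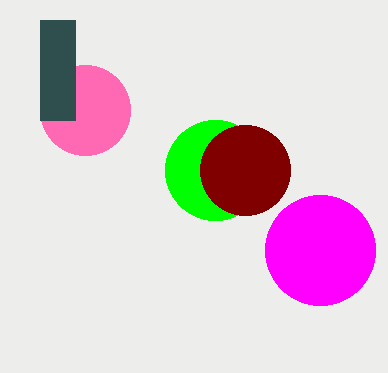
x_1 = 85
y_1 = 110
r_1 = 45
x_2 = 215
y_2 = 170
r_2 = 50
x_3 = 245
y_3 = 170
r_3 = 45
x_4 = 320
y_4 = 250
r_4 = 55
x0_5 = 40
y0_5 = 20
x1_5 = 75
y1_5 = 120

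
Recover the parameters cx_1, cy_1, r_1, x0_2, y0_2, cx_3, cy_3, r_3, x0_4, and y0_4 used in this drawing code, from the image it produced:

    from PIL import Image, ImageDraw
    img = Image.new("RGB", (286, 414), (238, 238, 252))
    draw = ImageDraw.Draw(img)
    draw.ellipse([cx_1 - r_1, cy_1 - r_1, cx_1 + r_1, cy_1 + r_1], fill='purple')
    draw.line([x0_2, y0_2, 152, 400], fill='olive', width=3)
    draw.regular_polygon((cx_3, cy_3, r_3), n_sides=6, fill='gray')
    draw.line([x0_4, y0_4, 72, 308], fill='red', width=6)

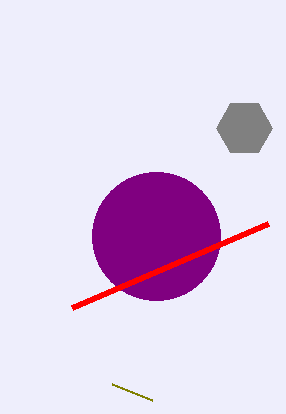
cx_1 = 156; cy_1 = 236; r_1 = 64; x0_2 = 112; y0_2 = 384; cx_3 = 244; cy_3 = 128; r_3 = 28; x0_4 = 268; y0_4 = 224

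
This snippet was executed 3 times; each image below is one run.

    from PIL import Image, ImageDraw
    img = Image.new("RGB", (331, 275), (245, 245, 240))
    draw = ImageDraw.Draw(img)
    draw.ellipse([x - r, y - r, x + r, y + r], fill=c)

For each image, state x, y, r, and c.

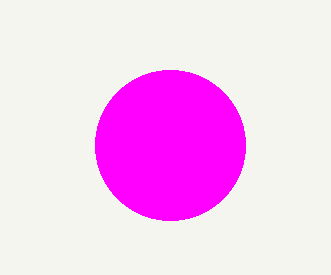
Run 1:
x = 170; y = 145; r = 75; c = 'magenta'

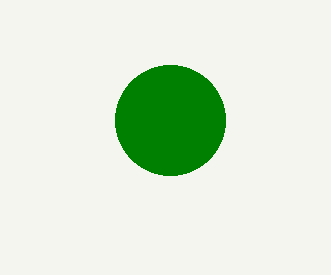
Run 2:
x = 170; y = 120; r = 55; c = 'green'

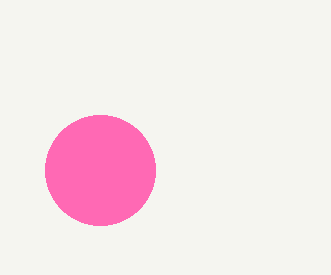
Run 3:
x = 100
y = 170
r = 55
c = 'hotpink'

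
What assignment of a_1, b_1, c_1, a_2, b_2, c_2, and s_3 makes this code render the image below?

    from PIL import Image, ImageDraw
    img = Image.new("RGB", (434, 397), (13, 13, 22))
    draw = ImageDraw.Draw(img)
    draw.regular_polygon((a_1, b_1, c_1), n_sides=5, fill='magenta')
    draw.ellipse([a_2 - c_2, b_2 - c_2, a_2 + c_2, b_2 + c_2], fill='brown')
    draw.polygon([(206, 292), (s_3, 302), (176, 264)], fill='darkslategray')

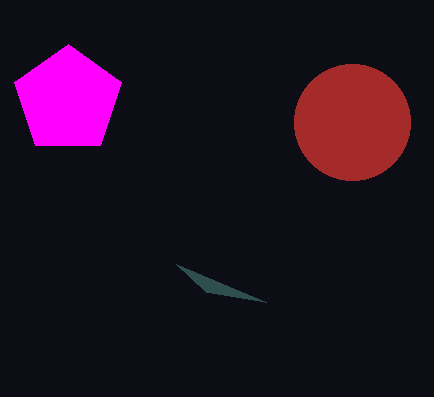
a_1 = 68; b_1 = 100; c_1 = 56; a_2 = 352; b_2 = 122; c_2 = 58; s_3 = 266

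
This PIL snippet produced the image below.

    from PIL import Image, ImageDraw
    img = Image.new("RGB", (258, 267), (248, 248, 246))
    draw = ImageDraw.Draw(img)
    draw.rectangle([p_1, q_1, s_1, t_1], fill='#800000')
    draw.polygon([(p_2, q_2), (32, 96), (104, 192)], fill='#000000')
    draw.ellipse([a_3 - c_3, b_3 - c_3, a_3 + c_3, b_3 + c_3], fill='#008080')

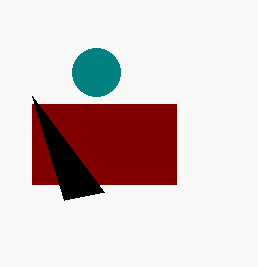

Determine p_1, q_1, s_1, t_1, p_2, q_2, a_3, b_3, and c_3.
p_1 = 32
q_1 = 104
s_1 = 176
t_1 = 184
p_2 = 64
q_2 = 200
a_3 = 96
b_3 = 72
c_3 = 24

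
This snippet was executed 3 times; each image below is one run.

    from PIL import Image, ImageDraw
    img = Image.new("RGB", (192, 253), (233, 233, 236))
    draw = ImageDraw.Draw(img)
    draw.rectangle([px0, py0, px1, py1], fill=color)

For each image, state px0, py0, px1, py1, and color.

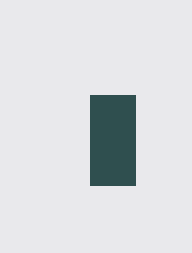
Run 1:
px0 = 90; py0 = 95; px1 = 135; py1 = 185; color = 'darkslategray'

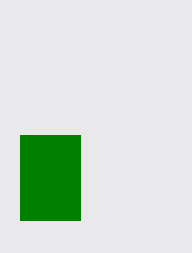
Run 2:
px0 = 20; py0 = 135; px1 = 80; py1 = 220; color = 'green'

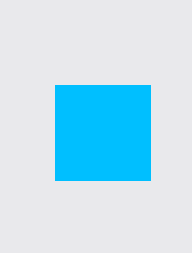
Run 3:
px0 = 55; py0 = 85; px1 = 150; py1 = 180; color = 'deepskyblue'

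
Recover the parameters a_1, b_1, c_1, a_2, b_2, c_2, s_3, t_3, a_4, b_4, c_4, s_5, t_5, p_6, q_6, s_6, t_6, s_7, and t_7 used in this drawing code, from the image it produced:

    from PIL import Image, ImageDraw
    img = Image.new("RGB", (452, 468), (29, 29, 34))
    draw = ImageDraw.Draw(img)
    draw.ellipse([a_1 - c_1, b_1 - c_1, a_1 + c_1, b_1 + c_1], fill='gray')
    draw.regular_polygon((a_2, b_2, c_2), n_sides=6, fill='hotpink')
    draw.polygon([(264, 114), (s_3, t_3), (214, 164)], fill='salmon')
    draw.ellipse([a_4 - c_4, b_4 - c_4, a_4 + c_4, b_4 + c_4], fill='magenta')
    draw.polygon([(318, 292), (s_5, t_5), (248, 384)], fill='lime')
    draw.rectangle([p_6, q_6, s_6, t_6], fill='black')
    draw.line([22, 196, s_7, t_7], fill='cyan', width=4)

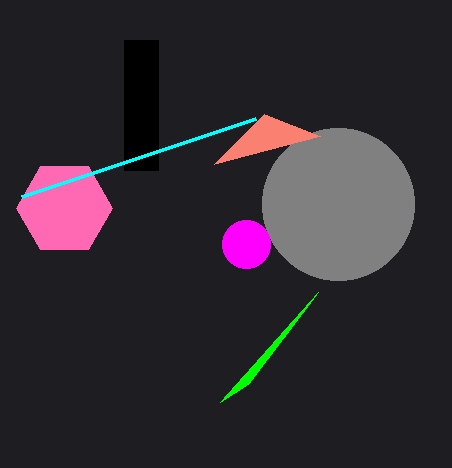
a_1 = 338, b_1 = 204, c_1 = 76, a_2 = 64, b_2 = 208, c_2 = 48, s_3 = 320, t_3 = 136, a_4 = 246, b_4 = 244, c_4 = 24, s_5 = 220, t_5 = 402, p_6 = 124, q_6 = 40, s_6 = 158, t_6 = 170, s_7 = 256, t_7 = 118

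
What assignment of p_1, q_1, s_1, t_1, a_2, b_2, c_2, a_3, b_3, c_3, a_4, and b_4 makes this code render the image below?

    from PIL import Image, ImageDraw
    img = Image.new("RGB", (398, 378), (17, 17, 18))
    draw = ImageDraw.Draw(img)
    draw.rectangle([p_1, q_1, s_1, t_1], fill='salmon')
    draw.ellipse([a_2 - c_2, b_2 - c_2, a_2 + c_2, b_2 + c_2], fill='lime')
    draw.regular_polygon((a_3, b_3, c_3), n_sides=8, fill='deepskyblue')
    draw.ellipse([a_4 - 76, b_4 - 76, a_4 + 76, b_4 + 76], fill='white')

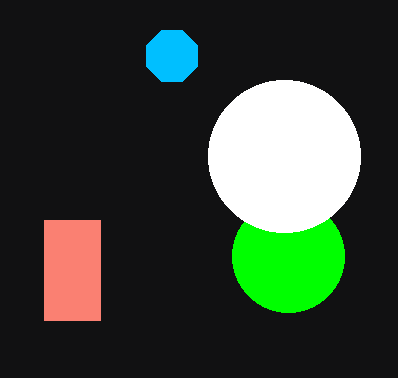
p_1 = 44; q_1 = 220; s_1 = 100; t_1 = 320; a_2 = 288; b_2 = 256; c_2 = 56; a_3 = 172; b_3 = 56; c_3 = 28; a_4 = 284; b_4 = 156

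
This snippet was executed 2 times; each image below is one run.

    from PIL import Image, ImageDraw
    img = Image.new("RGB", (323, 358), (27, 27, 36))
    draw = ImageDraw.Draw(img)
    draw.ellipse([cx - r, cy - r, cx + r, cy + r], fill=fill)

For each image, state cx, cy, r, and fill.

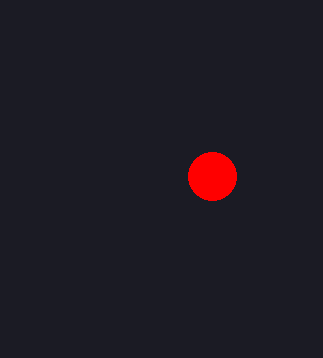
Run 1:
cx = 212
cy = 176
r = 24
fill = 'red'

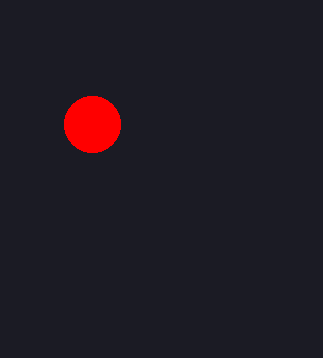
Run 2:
cx = 92; cy = 124; r = 28; fill = 'red'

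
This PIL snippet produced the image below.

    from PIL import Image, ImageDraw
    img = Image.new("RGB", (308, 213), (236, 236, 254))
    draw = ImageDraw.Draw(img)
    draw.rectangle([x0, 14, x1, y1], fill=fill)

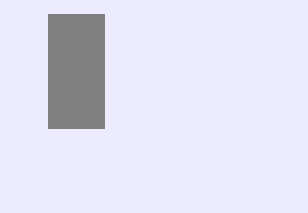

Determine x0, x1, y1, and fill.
x0 = 48, x1 = 104, y1 = 128, fill = 'gray'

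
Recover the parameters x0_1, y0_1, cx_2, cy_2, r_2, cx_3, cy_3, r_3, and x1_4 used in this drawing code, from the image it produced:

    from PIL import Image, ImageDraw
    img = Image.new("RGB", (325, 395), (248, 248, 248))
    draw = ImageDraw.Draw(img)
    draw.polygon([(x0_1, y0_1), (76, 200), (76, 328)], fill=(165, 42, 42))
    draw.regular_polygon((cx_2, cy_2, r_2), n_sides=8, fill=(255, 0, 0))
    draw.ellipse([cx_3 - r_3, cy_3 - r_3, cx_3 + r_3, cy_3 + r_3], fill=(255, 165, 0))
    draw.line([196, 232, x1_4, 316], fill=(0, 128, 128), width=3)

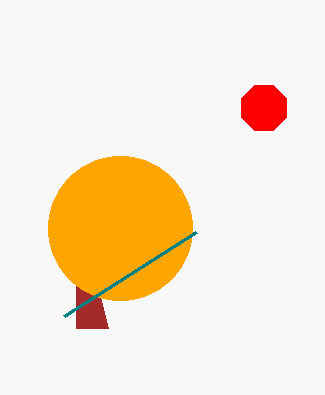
x0_1 = 108; y0_1 = 328; cx_2 = 264; cy_2 = 108; r_2 = 24; cx_3 = 120; cy_3 = 228; r_3 = 72; x1_4 = 64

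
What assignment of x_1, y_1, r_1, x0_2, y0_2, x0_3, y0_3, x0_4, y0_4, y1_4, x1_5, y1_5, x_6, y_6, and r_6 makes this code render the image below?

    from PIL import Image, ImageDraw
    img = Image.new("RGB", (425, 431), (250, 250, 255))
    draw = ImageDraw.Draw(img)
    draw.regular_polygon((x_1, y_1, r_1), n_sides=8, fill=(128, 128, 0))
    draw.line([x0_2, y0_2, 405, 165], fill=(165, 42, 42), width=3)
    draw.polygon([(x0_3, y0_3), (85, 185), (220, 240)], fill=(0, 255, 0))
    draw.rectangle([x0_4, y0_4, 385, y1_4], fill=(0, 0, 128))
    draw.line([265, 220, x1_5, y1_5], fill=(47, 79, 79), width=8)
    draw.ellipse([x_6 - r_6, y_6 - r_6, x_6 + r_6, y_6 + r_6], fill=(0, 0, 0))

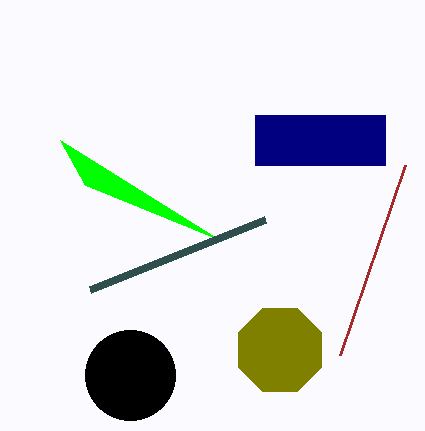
x_1 = 280; y_1 = 350; r_1 = 45; x0_2 = 340; y0_2 = 355; x0_3 = 60; y0_3 = 140; x0_4 = 255; y0_4 = 115; y1_4 = 165; x1_5 = 90; y1_5 = 290; x_6 = 130; y_6 = 375; r_6 = 45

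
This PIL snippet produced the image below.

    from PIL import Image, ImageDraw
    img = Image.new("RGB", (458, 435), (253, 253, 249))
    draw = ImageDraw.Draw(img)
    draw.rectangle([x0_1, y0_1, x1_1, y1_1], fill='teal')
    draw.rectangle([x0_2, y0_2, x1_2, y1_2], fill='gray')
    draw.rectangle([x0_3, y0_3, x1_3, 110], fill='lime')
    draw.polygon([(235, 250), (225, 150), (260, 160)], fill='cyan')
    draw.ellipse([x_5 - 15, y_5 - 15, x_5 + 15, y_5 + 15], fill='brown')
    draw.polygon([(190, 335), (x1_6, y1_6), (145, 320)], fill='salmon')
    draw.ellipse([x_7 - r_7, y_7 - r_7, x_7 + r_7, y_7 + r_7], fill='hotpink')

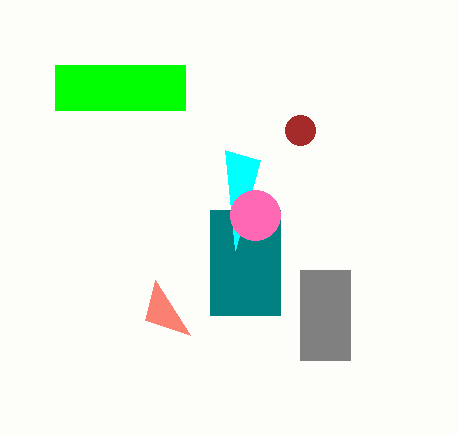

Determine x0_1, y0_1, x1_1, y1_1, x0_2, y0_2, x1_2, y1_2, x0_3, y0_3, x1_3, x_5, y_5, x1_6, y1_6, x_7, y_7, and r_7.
x0_1 = 210
y0_1 = 210
x1_1 = 280
y1_1 = 315
x0_2 = 300
y0_2 = 270
x1_2 = 350
y1_2 = 360
x0_3 = 55
y0_3 = 65
x1_3 = 185
x_5 = 300
y_5 = 130
x1_6 = 155
y1_6 = 280
x_7 = 255
y_7 = 215
r_7 = 25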